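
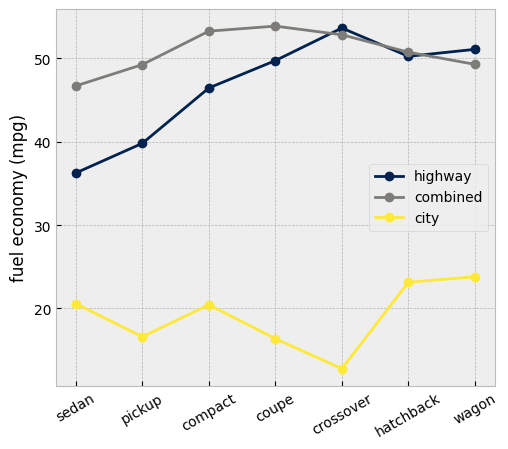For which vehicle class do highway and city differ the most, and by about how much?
crossover, ≈ 40 mpg

crossover: highway ≈ 55, city ≈ 15 → gap ≈ 40. Next-largest (coupe) is only ≈ 35.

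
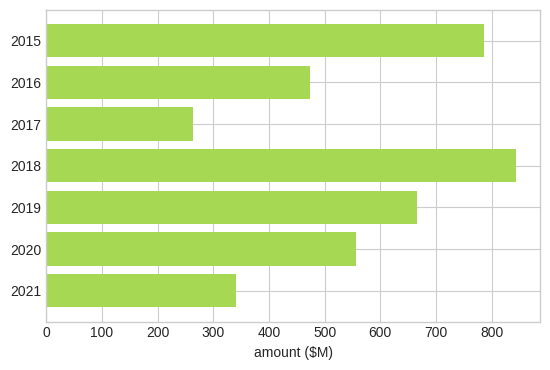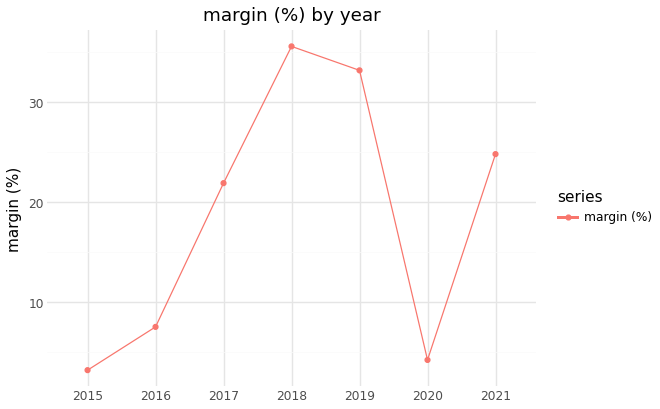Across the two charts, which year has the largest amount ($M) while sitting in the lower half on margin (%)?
Chart 2 median margin (%) ≈ 20; below-median years: 2015, 2016, 2020. Among those, 2015 has the highest amount ($M) (≈ 800).

2015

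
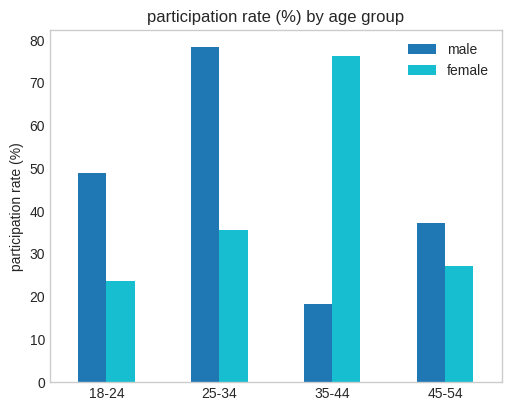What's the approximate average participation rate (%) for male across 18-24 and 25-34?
(50 + 80) / 2 ≈ 65.

≈ 65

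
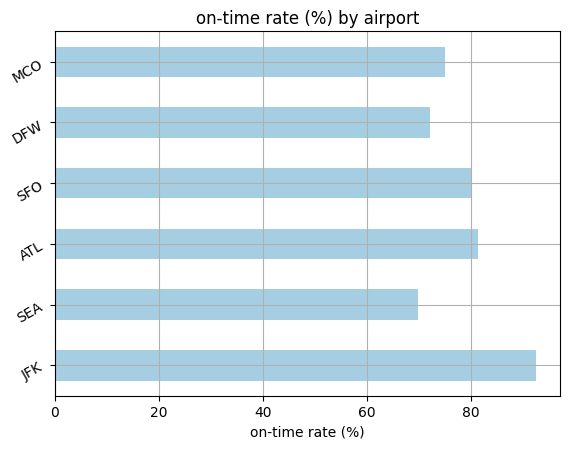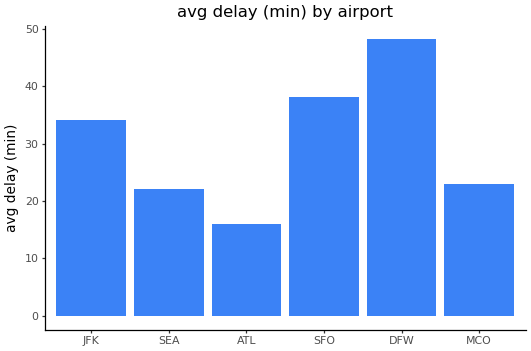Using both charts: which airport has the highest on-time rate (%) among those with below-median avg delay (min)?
ATL

Chart 2 median avg delay (min) ≈ 30; below-median airports: SEA, ATL, MCO. Among those, ATL has the highest on-time rate (%) (≈ 80).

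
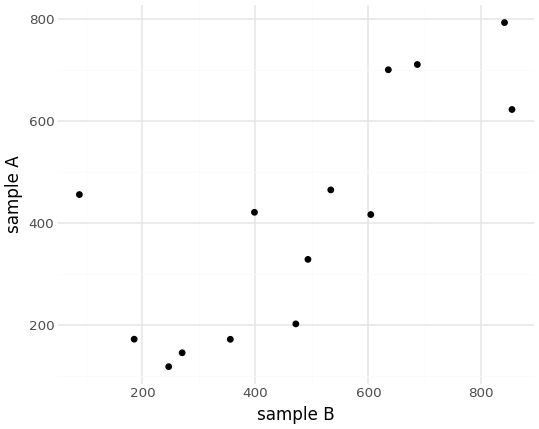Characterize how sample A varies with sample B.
positive, strong

Points are positively correlated; strong (|r| ≈ 0.8).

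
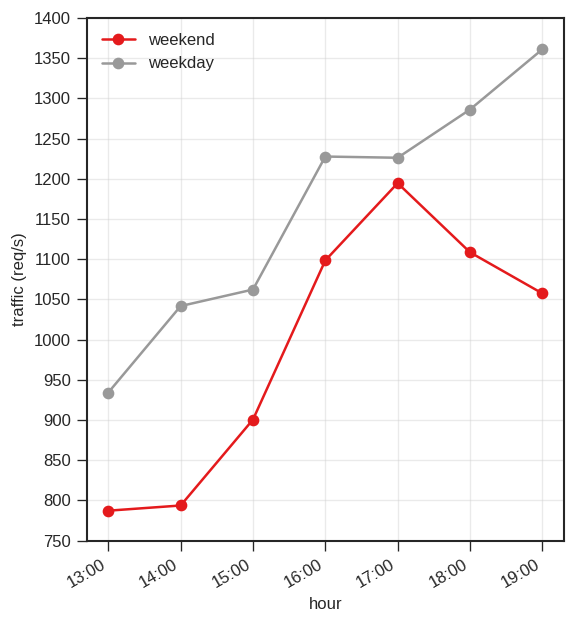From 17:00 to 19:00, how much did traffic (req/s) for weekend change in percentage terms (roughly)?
17:00 ≈ 1200, 19:00 ≈ 1050; (1050 − 1200) / 1200 ≈ -12.5%.

≈ -12.5%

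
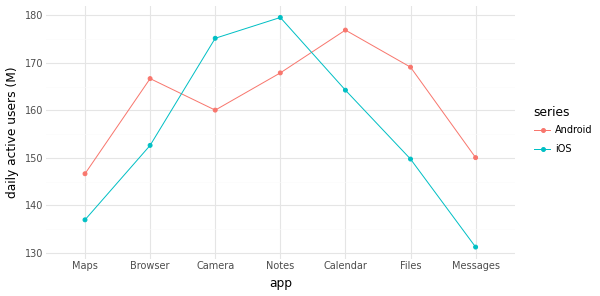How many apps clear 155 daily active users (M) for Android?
5

Above 155: Browser, Camera, Notes, Calendar, Files.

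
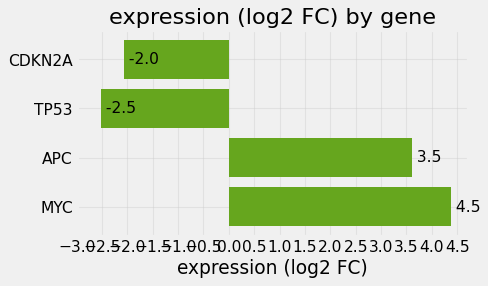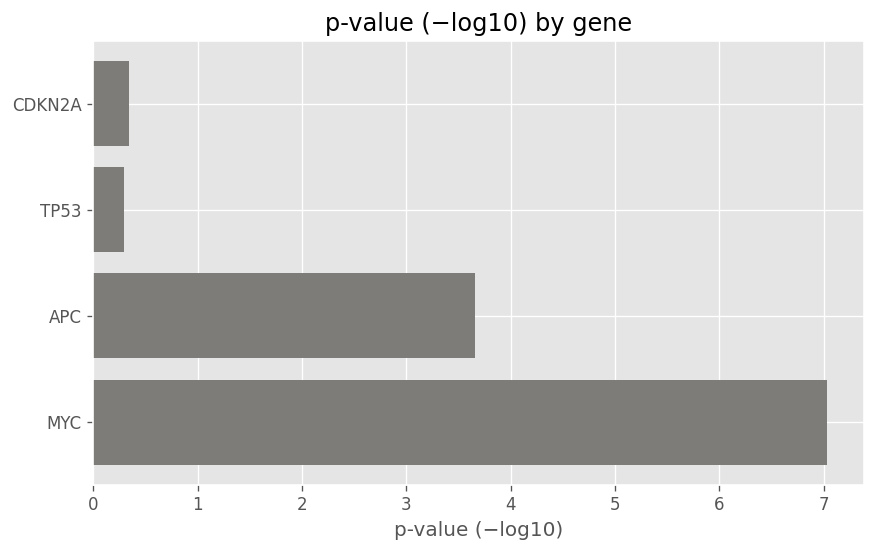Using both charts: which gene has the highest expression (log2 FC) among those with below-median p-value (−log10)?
Chart 2 median p-value (−log10) ≈ 2; below-median genes: CDKN2A, TP53. Among those, CDKN2A has the highest expression (log2 FC) (≈ -2).

CDKN2A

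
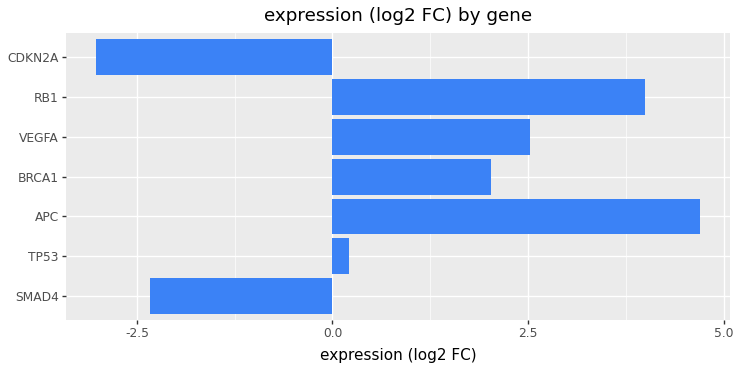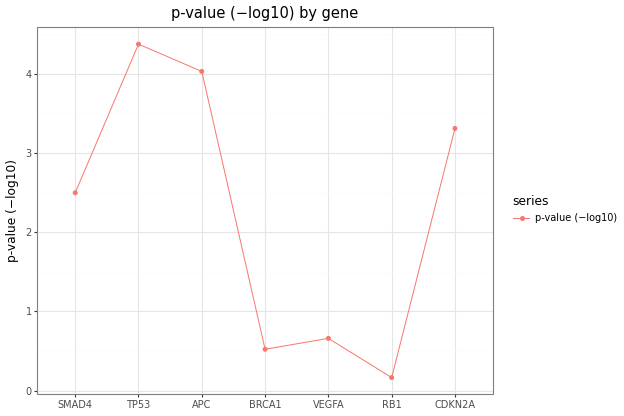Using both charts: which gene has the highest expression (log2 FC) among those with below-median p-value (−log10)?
Chart 2 median p-value (−log10) ≈ 2.5; below-median genes: BRCA1, VEGFA, RB1. Among those, RB1 has the highest expression (log2 FC) (≈ 4).

RB1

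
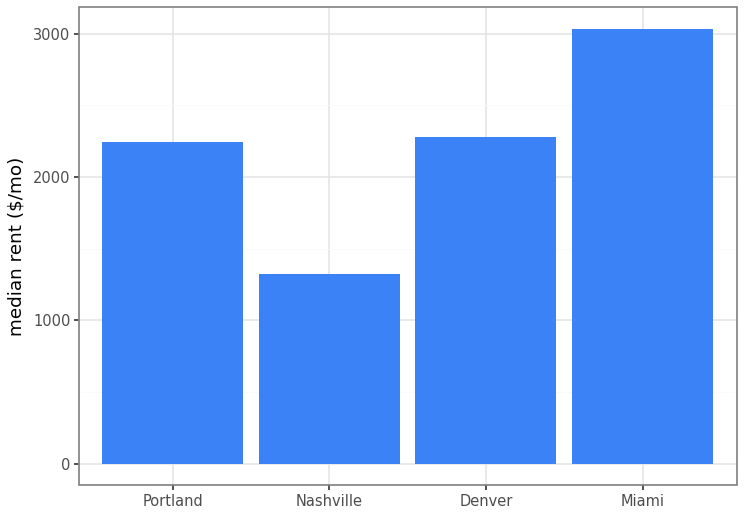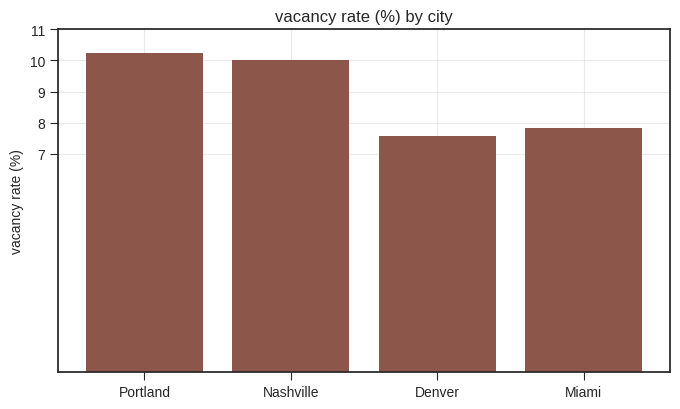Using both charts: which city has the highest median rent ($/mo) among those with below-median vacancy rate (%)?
Miami

Chart 2 median vacancy rate (%) ≈ 9; below-median cities: Denver, Miami. Among those, Miami has the highest median rent ($/mo) (≈ 3000).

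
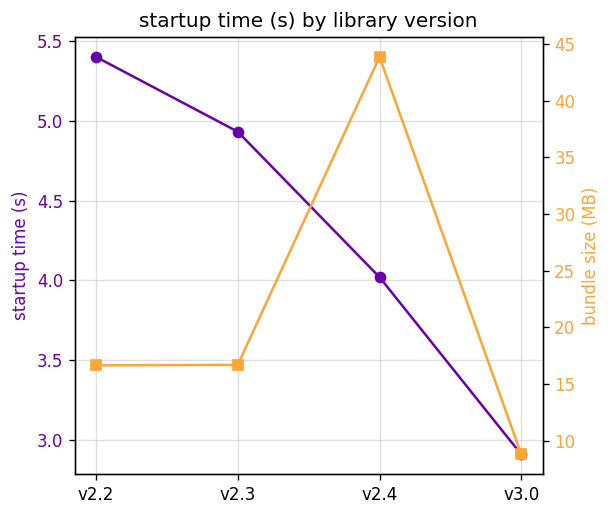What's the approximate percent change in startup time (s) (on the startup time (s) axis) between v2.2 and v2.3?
v2.2 ≈ 5.5, v2.3 ≈ 5.0; (5.0 − 5.5) / 5.5 ≈ -9.1%.

≈ -9.1%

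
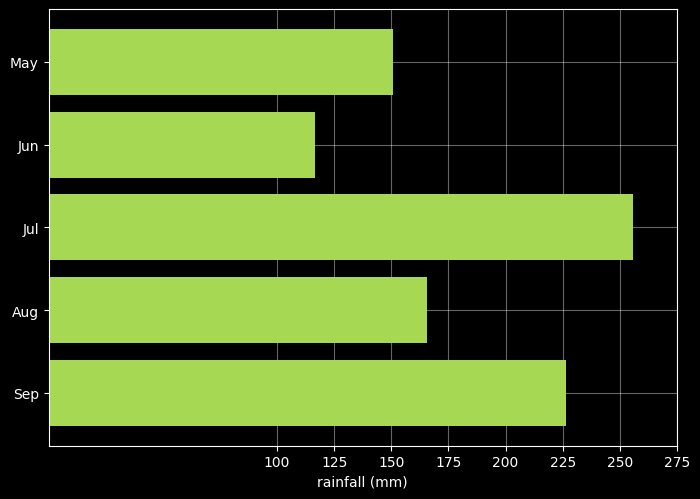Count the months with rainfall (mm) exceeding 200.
Above 200: Jul, Sep.

2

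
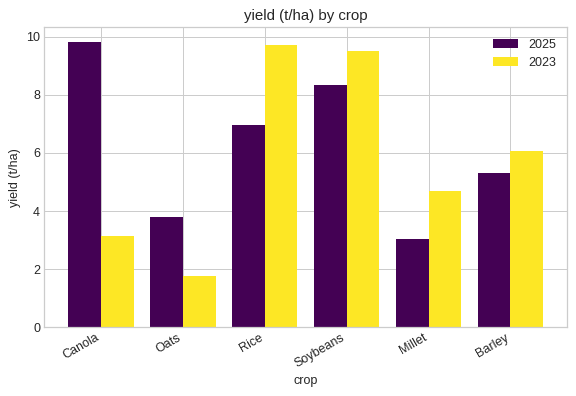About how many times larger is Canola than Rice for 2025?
≈ 1.43×

Canola ≈ 10, Rice ≈ 7; 10/7 ≈ 1.43.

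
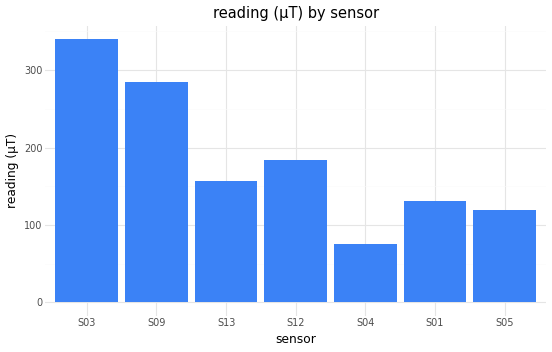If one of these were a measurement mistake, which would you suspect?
S03

S03 ≈ 350; the rest sit between ≈ 50 and ≈ 300.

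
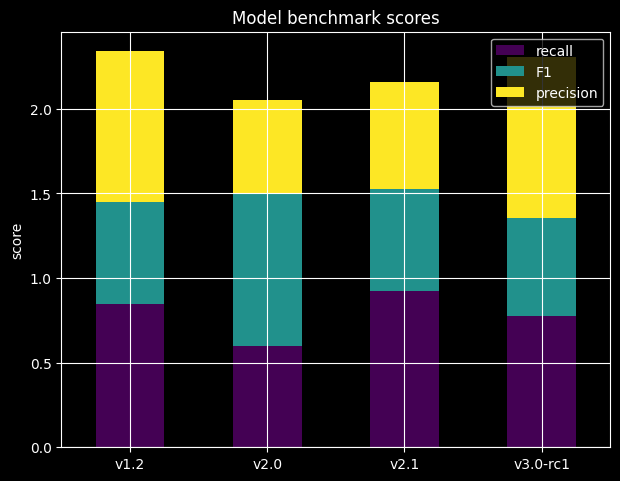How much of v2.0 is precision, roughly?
precision top ≈ 2.0, bottom ≈ 1.4; segment ≈ 0.6.

≈ 0.6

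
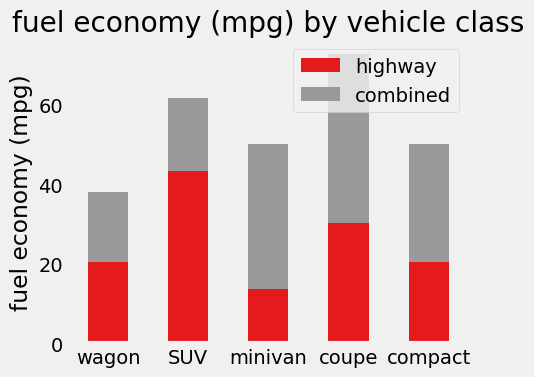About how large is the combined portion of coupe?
≈ 40

combined top ≈ 70, bottom ≈ 30; segment ≈ 40.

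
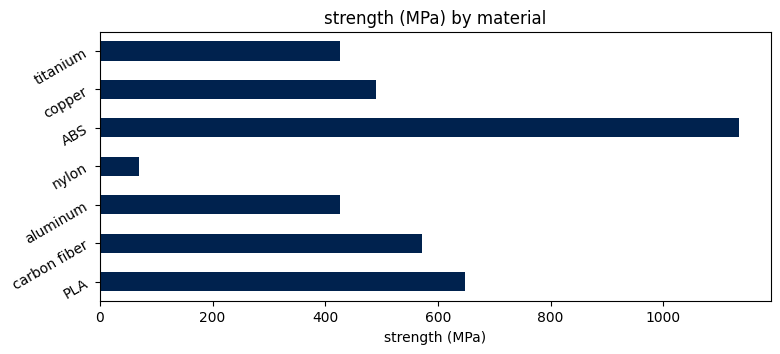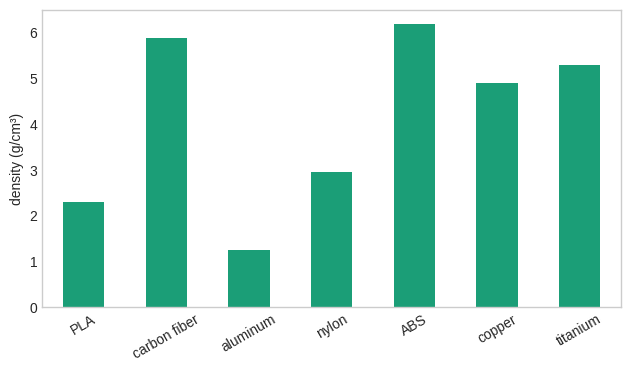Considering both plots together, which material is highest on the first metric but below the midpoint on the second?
Chart 2 median density (g/cm³) ≈ 5; below-median materials: PLA, aluminum, nylon. Among those, PLA has the highest strength (MPa) (≈ 600).

PLA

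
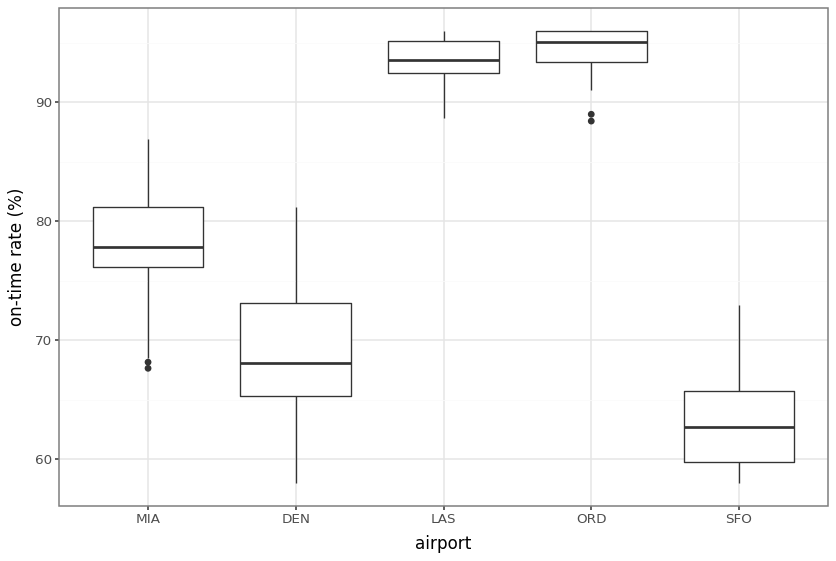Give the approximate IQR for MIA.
Q3 ≈ 80, Q1 ≈ 75; IQR ≈ 5.

≈ 5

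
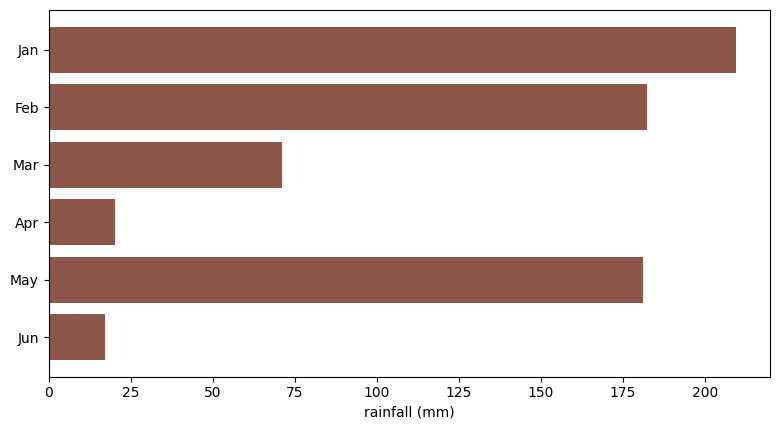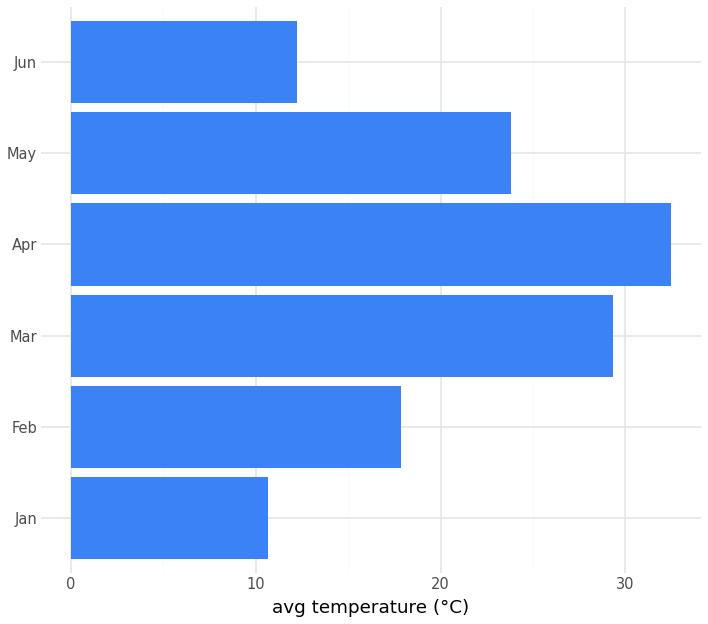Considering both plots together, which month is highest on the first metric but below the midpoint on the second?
Chart 2 median avg temperature (°C) ≈ 20; below-median months: Jan, Feb, Jun. Among those, Jan has the highest rainfall (mm) (≈ 200).

Jan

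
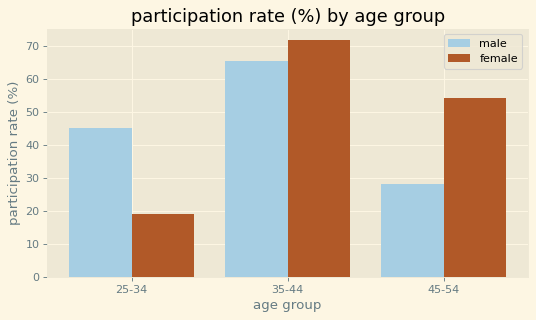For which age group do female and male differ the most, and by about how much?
25-34: female ≈ 20, male ≈ 50 → gap ≈ 30. Next-largest (45-54) is only ≈ 20.

25-34, ≈ 30 %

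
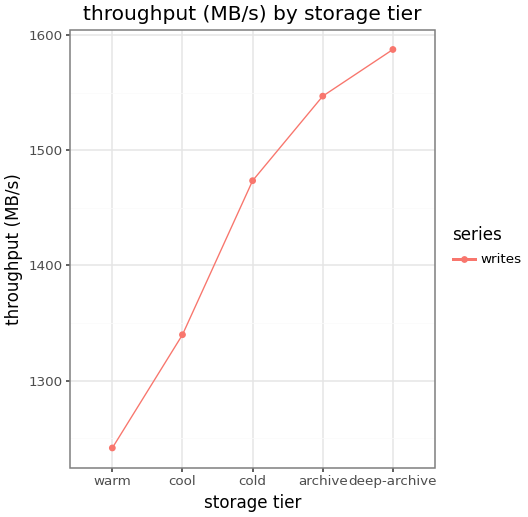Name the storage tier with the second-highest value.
archive

Top 3: deep-archive ≈ 1600, archive ≈ 1550, cold ≈ 1450.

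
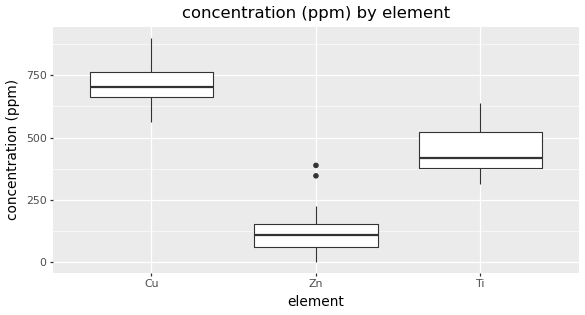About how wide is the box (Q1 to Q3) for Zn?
Q3 ≈ 200, Q1 ≈ 100; IQR ≈ 100.

≈ 100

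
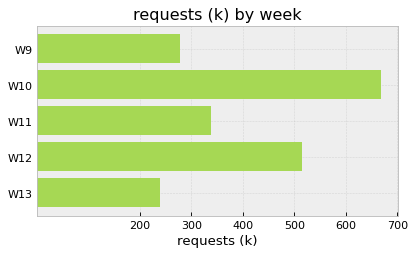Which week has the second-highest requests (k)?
Top 3: W10 ≈ 700, W12 ≈ 500, W11 ≈ 300.

W12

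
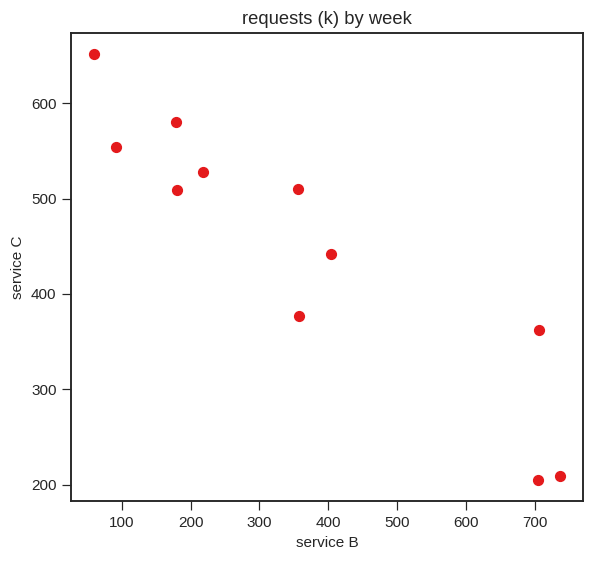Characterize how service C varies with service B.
Points are negatively correlated; strong (|r| ≈ 0.9).

negative, strong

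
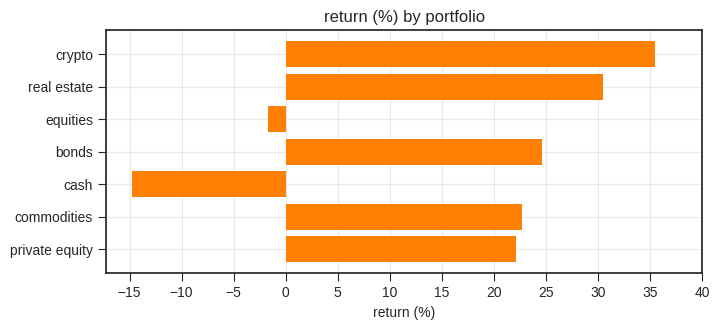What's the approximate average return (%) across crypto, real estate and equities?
(35 + 30 + 0) / 3 ≈ 22.

≈ 22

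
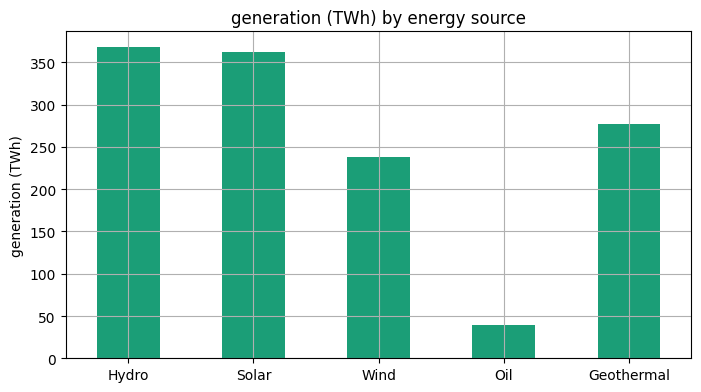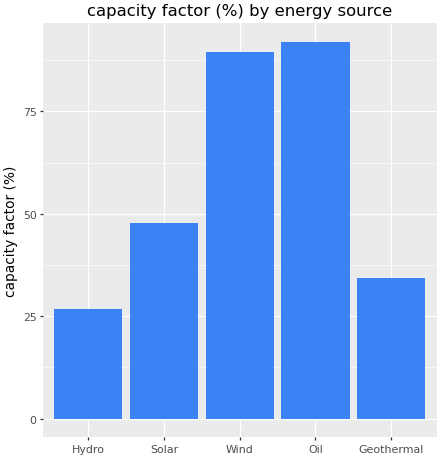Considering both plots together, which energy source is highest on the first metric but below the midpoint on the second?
Hydro

Chart 2 median capacity factor (%) ≈ 50; below-median energy sources: Hydro, Geothermal. Among those, Hydro has the highest generation (TWh) (≈ 350).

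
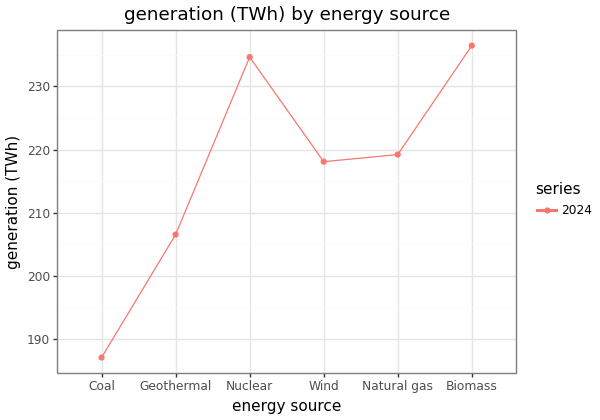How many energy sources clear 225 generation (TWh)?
2

Above 225: Nuclear, Biomass.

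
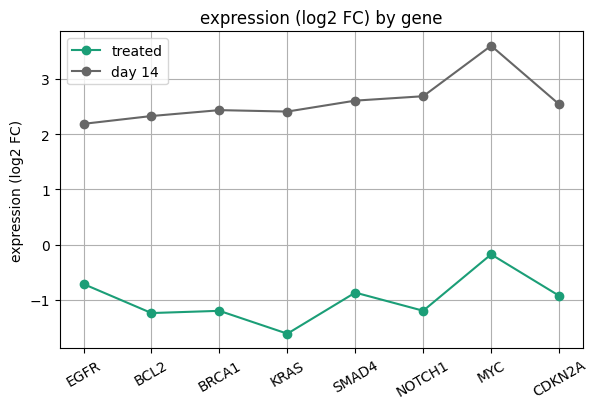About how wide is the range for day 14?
Max MYC ≈ 3.5, min EGFR ≈ 2.0; range ≈ 1.5.

≈ 1.5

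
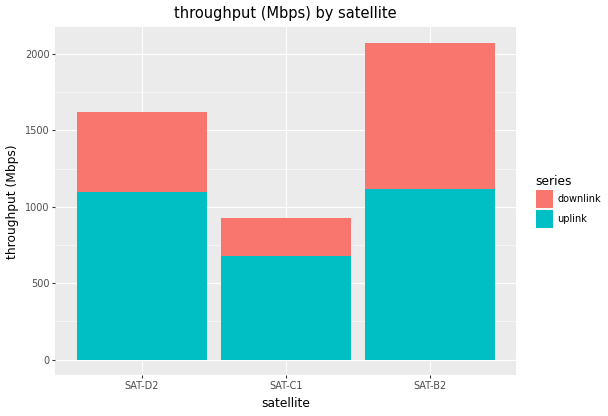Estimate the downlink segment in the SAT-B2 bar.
≈ 800

downlink top ≈ 2000, bottom ≈ 1200; segment ≈ 800.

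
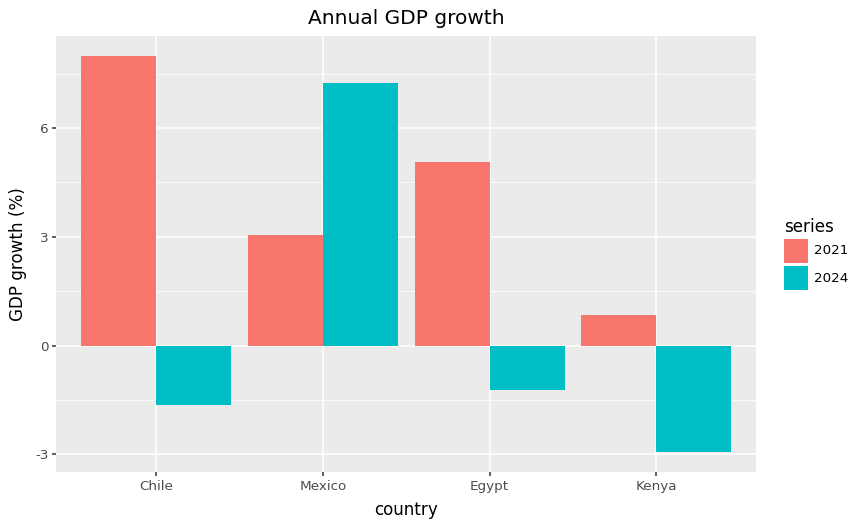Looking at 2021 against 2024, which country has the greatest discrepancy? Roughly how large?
Chile, ≈ 10 %

Chile: 2021 ≈ 8, 2024 ≈ -2 → gap ≈ 10. Next-largest (Egypt) is only ≈ 6.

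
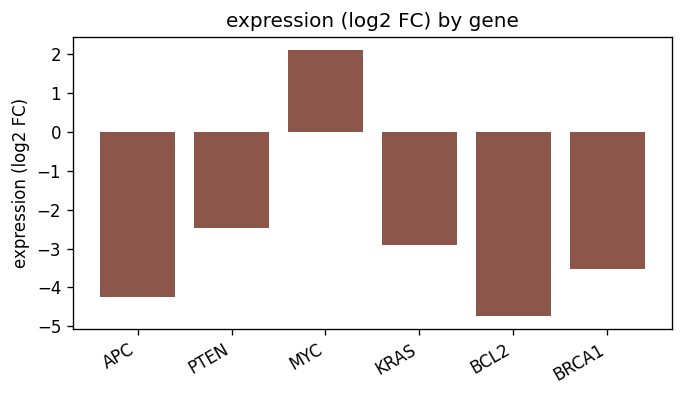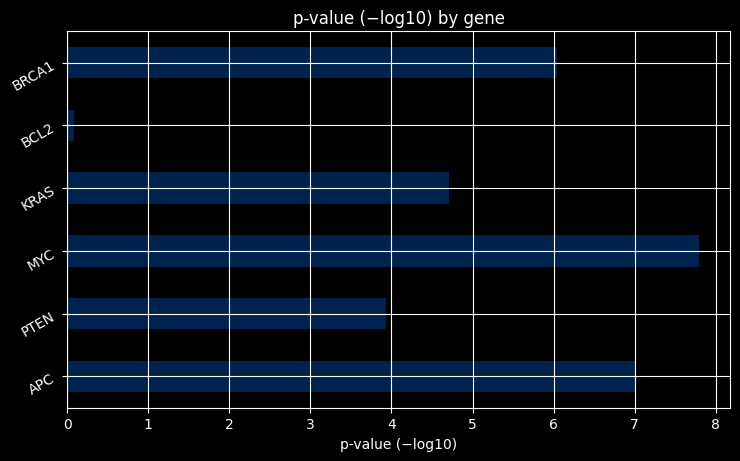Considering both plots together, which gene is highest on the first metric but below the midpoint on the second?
Chart 2 median p-value (−log10) ≈ 5; below-median genes: PTEN, KRAS, BCL2. Among those, PTEN has the highest expression (log2 FC) (≈ -2.4).

PTEN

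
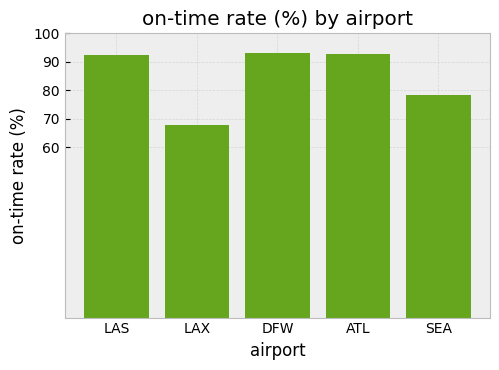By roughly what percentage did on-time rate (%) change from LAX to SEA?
LAX ≈ 70, SEA ≈ 80; (80 − 70) / 70 ≈ +14.3%.

≈ +14.3%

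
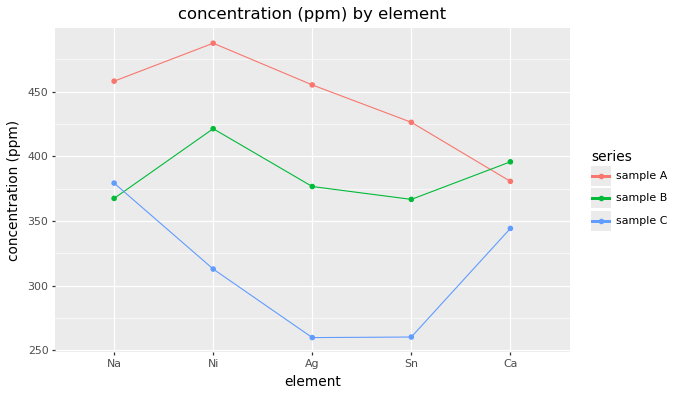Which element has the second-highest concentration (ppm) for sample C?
Top 3 for sample C: Na ≈ 380, Ca ≈ 340, Ni ≈ 320.

Ca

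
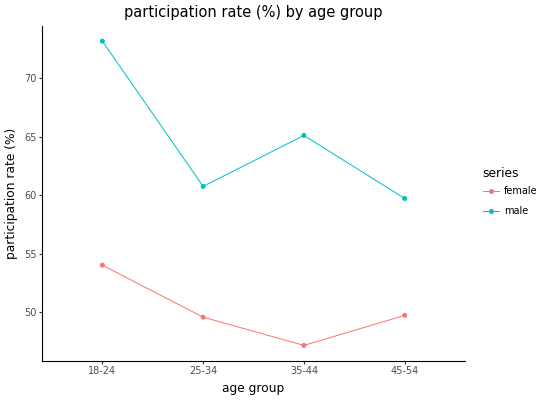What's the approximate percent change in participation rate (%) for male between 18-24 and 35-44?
18-24 ≈ 75, 35-44 ≈ 65; (65 − 75) / 75 ≈ -13.3%.

≈ -13.3%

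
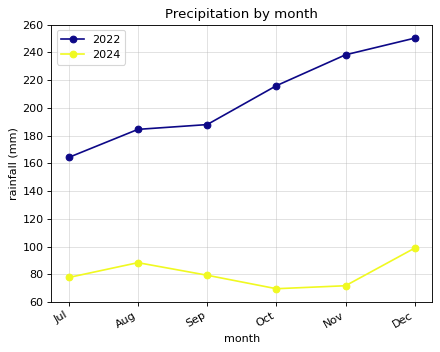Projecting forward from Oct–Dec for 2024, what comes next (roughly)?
Last three: 60, 80, 100 → slope ≈ 20/step → next ≈ 120.

≈ 120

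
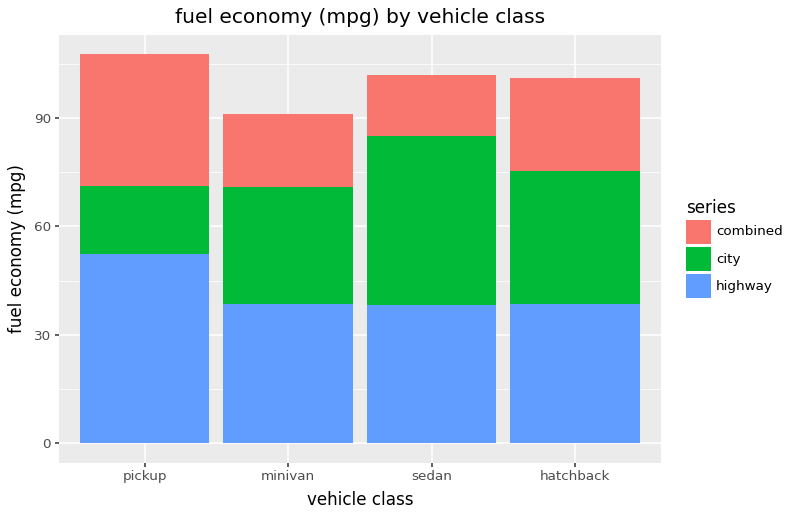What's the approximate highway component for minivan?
highway top ≈ 40, bottom ≈ 0; segment ≈ 40.

≈ 40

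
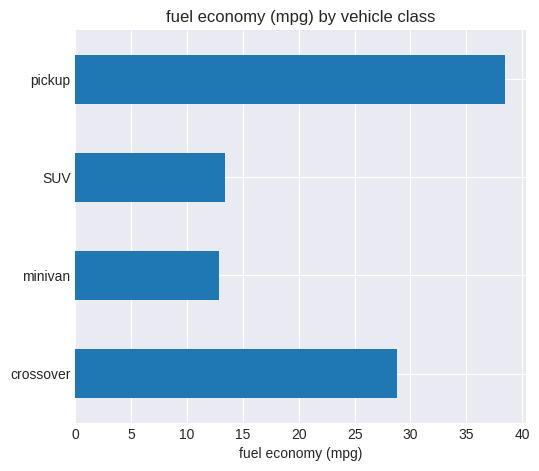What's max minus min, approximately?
≈ 25

Max pickup ≈ 40, min minivan ≈ 15; range ≈ 25.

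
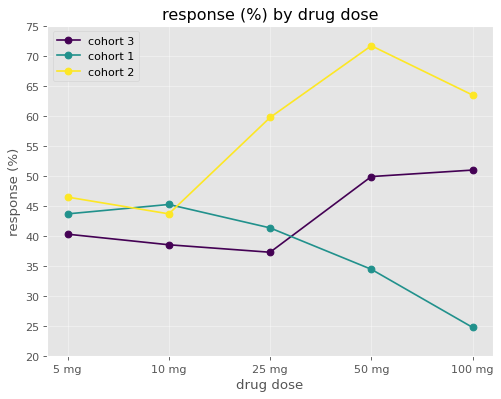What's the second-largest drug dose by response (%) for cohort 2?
100 mg

Top 3 for cohort 2: 50 mg ≈ 70, 100 mg ≈ 65, 25 mg ≈ 60.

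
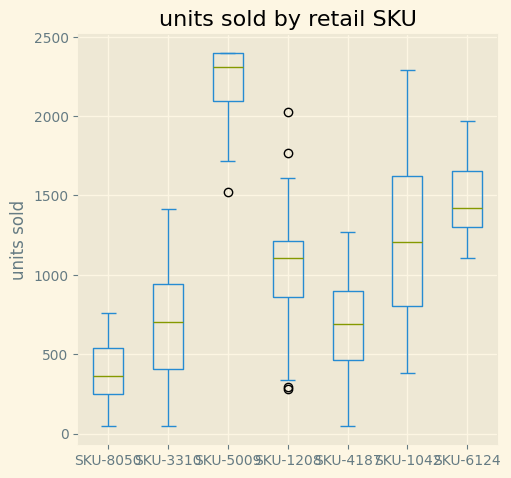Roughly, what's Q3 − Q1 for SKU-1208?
Q3 ≈ 1200, Q1 ≈ 800; IQR ≈ 400.

≈ 400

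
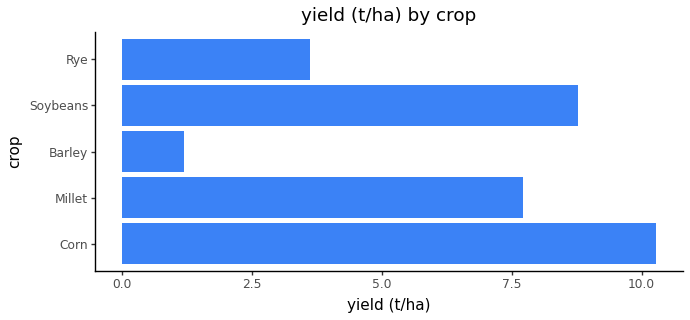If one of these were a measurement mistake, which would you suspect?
Barley

Barley ≈ 1; the rest sit between ≈ 4 and ≈ 10.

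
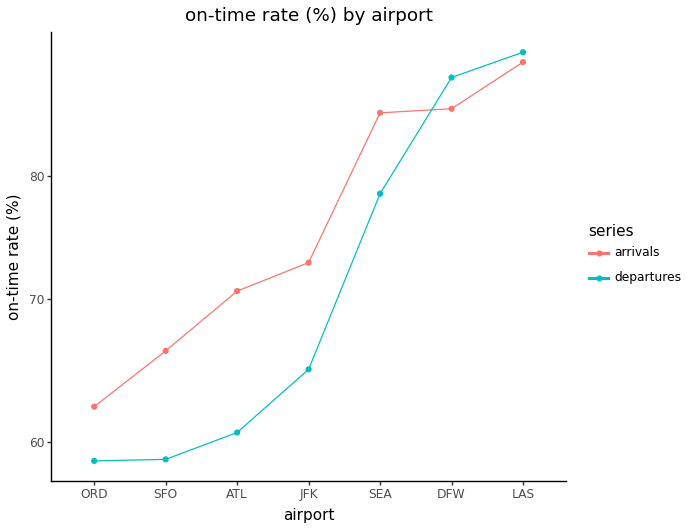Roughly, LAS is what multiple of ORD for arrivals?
LAS ≈ 90, ORD ≈ 60; 90/60 ≈ 1.5.

≈ 1.5×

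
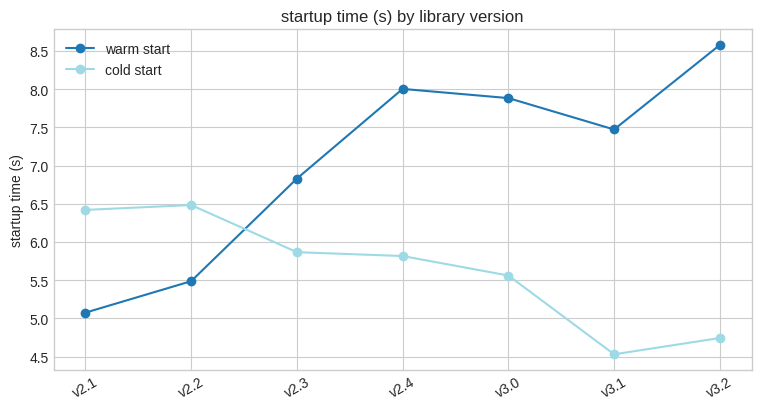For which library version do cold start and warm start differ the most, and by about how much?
v3.2: cold start ≈ 4.5, warm start ≈ 8.5 → gap ≈ 4.0. Next-largest (v3.1) is only ≈ 3.0.

v3.2, ≈ 4.0 s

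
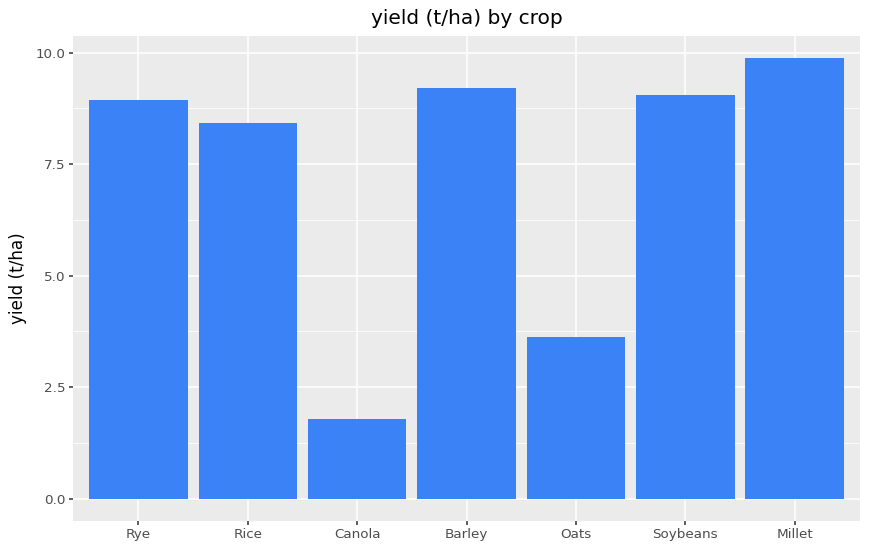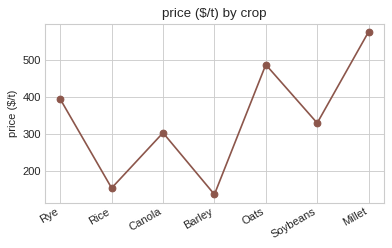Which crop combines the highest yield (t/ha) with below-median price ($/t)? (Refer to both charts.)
Chart 2 median price ($/t) ≈ 300; below-median crops: Rice, Canola, Barley. Among those, Barley has the highest yield (t/ha) (≈ 9).

Barley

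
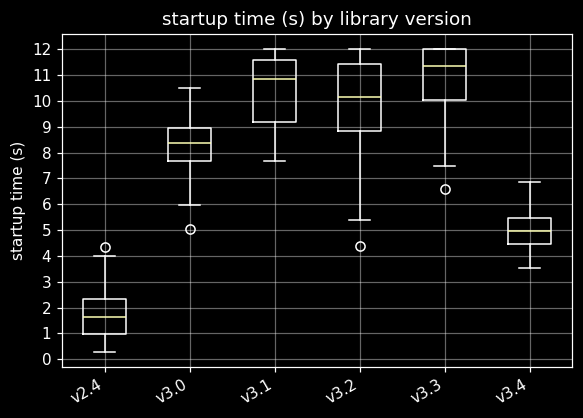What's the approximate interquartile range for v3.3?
≈ 2

Q3 ≈ 12, Q1 ≈ 10; IQR ≈ 2.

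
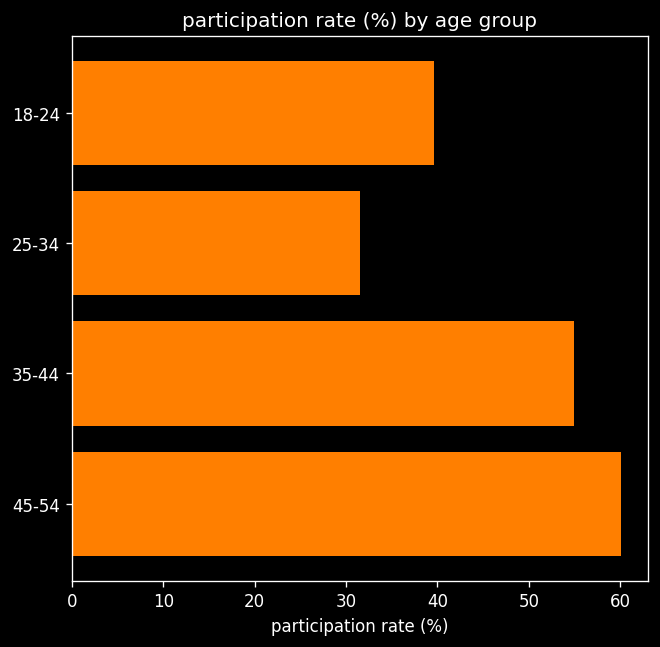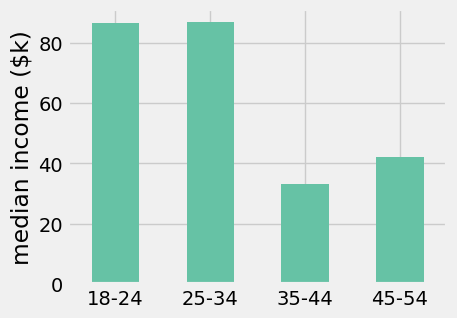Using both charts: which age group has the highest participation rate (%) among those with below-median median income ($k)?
Chart 2 median median income ($k) ≈ 60; below-median age groups: 35-44, 45-54. Among those, 45-54 has the highest participation rate (%) (≈ 60).

45-54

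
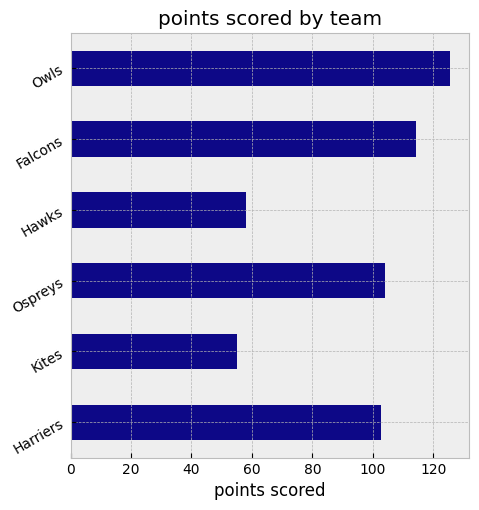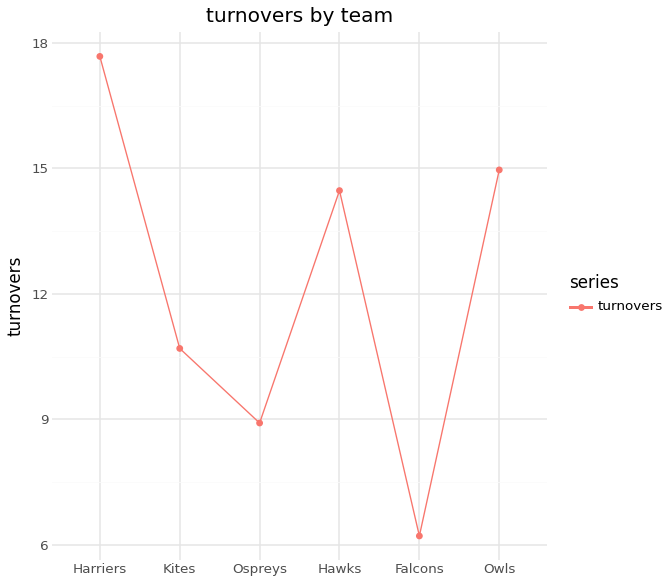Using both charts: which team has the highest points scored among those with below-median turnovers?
Falcons

Chart 2 median turnovers ≈ 12; below-median teams: Kites, Ospreys, Falcons. Among those, Falcons has the highest points scored (≈ 120).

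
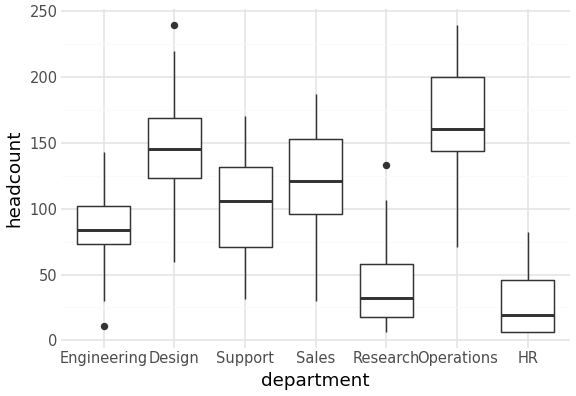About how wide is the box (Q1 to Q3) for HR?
Q3 ≈ 40, Q1 ≈ 0; IQR ≈ 40.

≈ 40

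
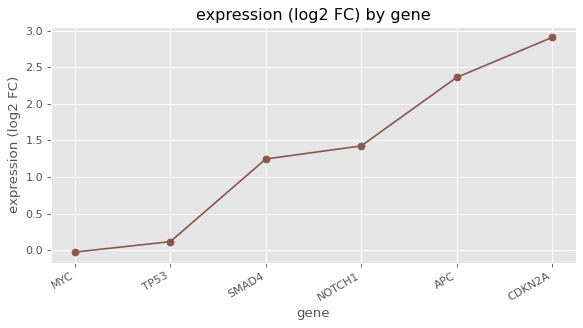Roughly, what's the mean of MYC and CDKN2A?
(0.0 + 3.0) / 2 ≈ 1.5.

≈ 1.5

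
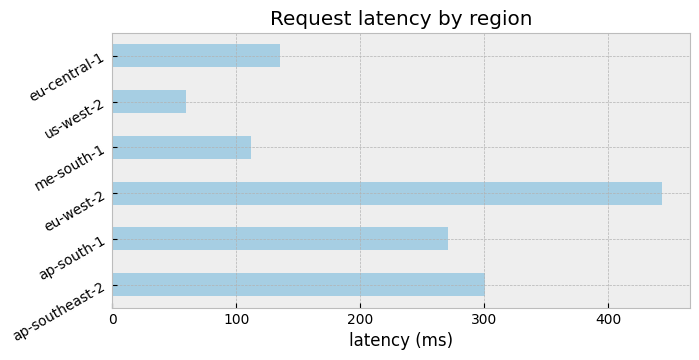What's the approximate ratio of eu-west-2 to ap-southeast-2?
eu-west-2 ≈ 450, ap-southeast-2 ≈ 300; 450/300 ≈ 1.5.

≈ 1.5×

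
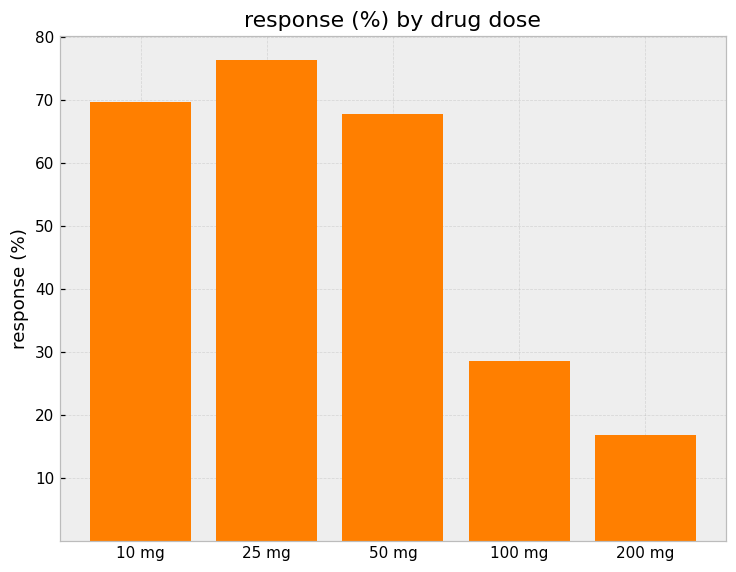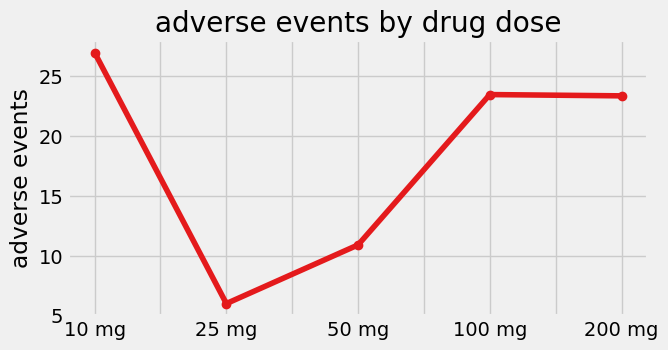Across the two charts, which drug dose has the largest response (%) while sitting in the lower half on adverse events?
Chart 2 median adverse events ≈ 25; below-median drug doses: 25 mg, 50 mg. Among those, 25 mg has the highest response (%) (≈ 80).

25 mg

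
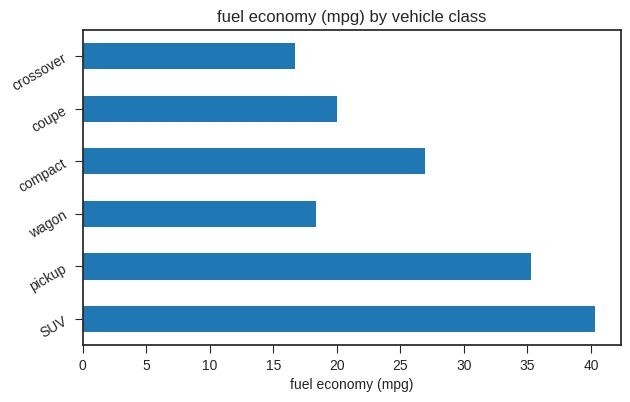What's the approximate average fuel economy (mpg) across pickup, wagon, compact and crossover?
(35 + 20 + 25 + 15) / 4 ≈ 24.

≈ 24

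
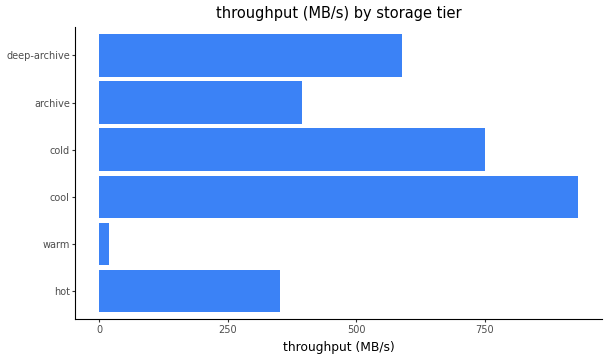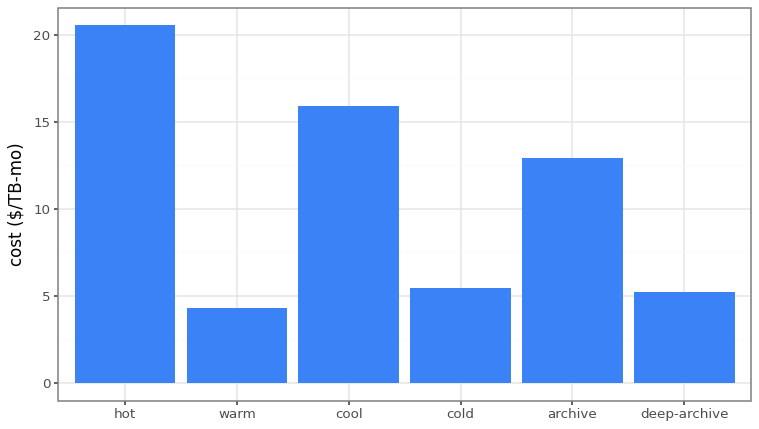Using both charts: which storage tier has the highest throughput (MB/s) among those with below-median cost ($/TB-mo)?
cold

Chart 2 median cost ($/TB-mo) ≈ 10; below-median storage tiers: warm, cold, deep-archive. Among those, cold has the highest throughput (MB/s) (≈ 800).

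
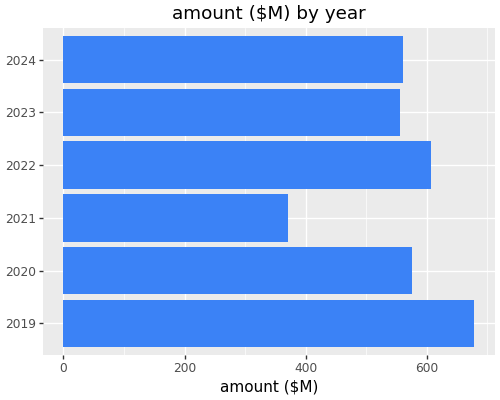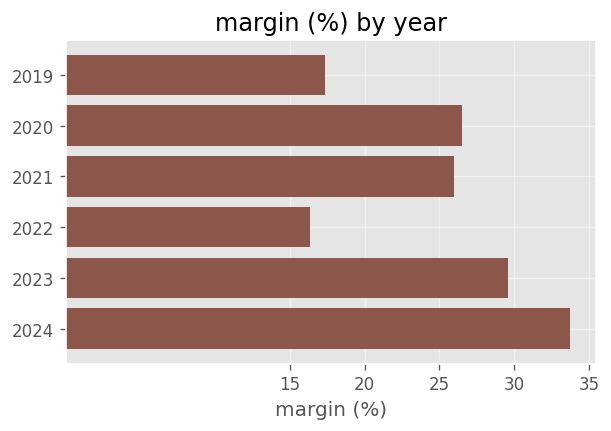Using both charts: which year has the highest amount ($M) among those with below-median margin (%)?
2019

Chart 2 median margin (%) ≈ 25; below-median years: 2019, 2021, 2022. Among those, 2019 has the highest amount ($M) (≈ 700).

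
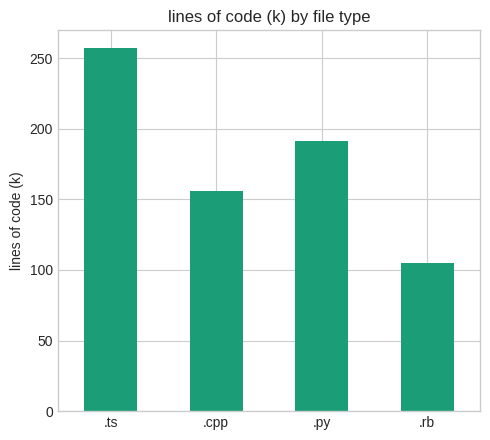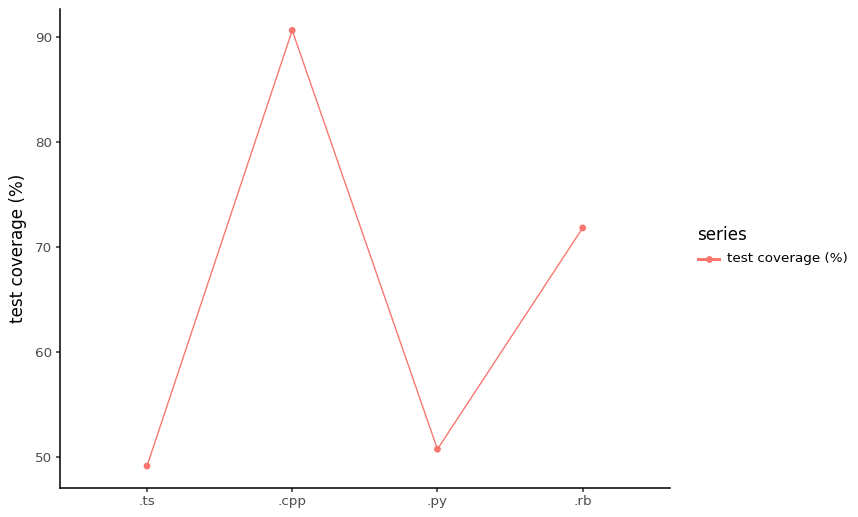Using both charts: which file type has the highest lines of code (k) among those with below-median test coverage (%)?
.ts

Chart 2 median test coverage (%) ≈ 60; below-median file types: .ts, .py. Among those, .ts has the highest lines of code (k) (≈ 250).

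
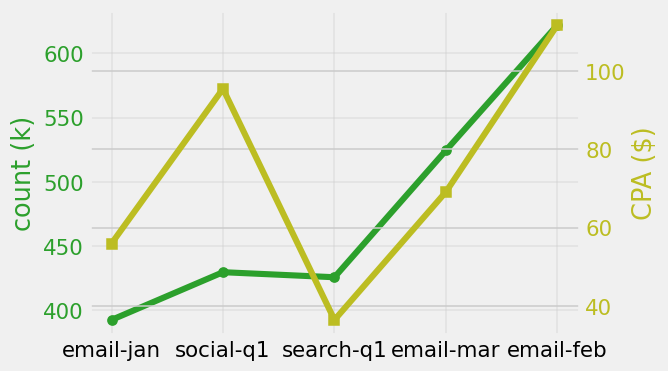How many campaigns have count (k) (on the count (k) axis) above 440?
Above 440: email-mar, email-feb.

2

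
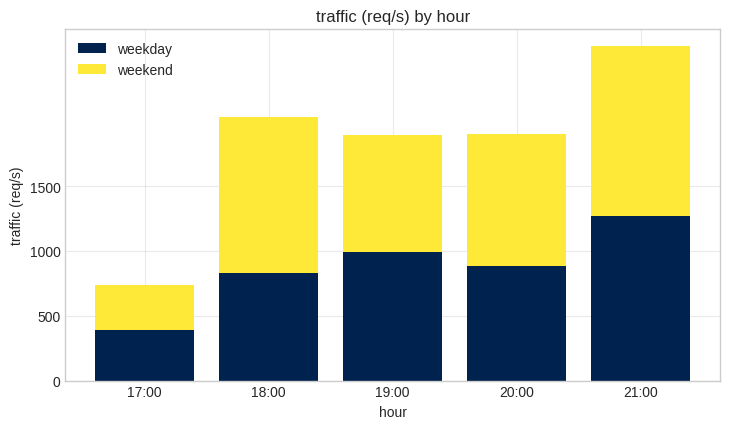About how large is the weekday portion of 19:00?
weekday top ≈ 1000, bottom ≈ 0; segment ≈ 1000.

≈ 1000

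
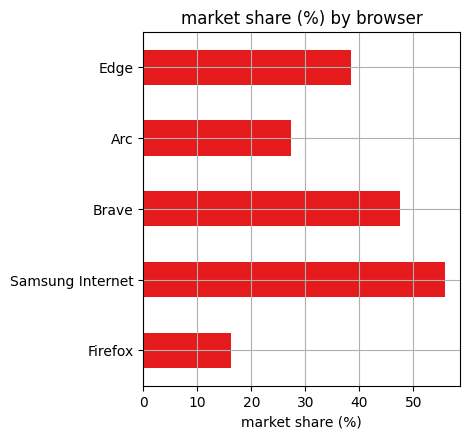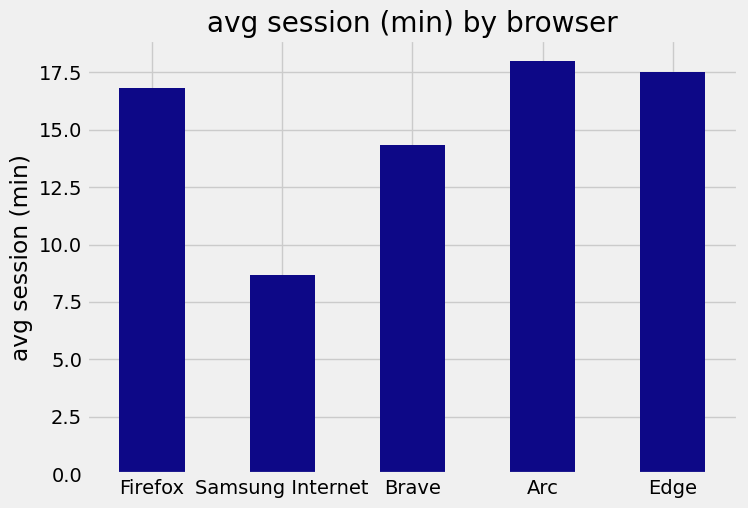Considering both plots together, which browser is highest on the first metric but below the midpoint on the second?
Samsung Internet

Chart 2 median avg session (min) ≈ 16; below-median browsers: Samsung Internet, Brave. Among those, Samsung Internet has the highest market share (%) (≈ 60).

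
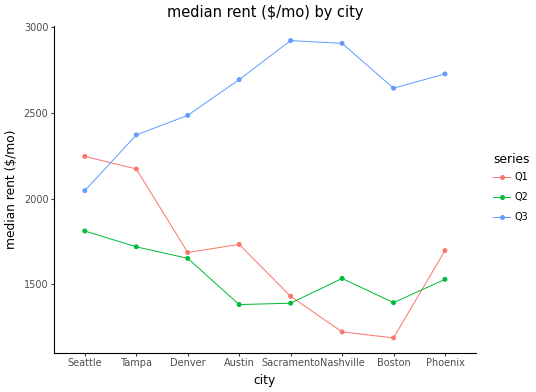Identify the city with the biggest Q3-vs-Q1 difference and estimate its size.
Nashville: Q3 ≈ 3000, Q1 ≈ 1200 → gap ≈ 1800. Next-largest (Sacramento) is only ≈ 1600.

Nashville, ≈ 1800 $/mo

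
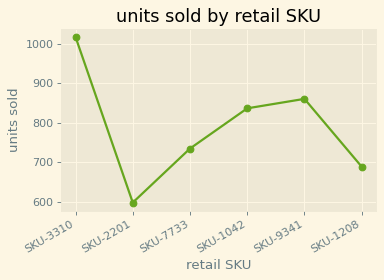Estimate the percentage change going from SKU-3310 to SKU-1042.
≈ -15%

SKU-3310 ≈ 1000, SKU-1042 ≈ 850; (850 − 1000) / 1000 ≈ -15%.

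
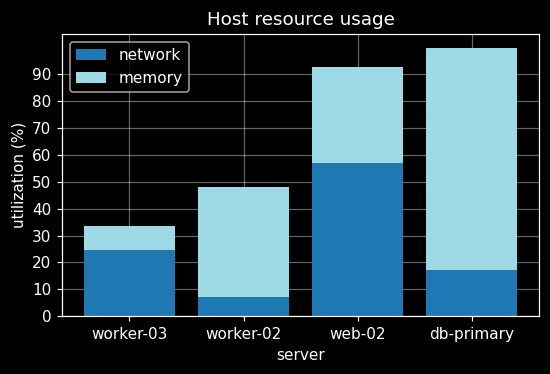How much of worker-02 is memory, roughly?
memory top ≈ 50, bottom ≈ 10; segment ≈ 40.

≈ 40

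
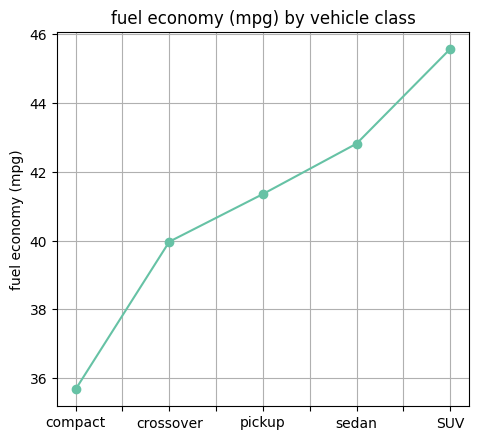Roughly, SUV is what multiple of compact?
SUV ≈ 46, compact ≈ 36; 46/36 ≈ 1.28.

≈ 1.28×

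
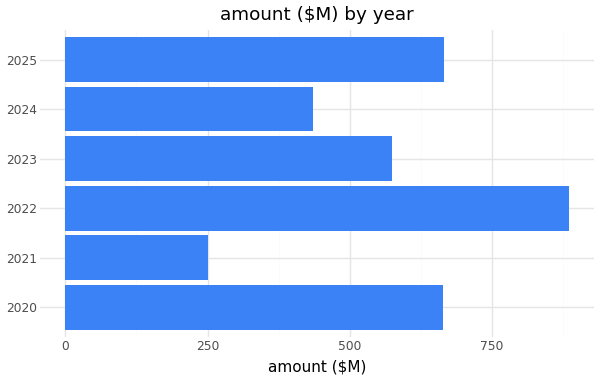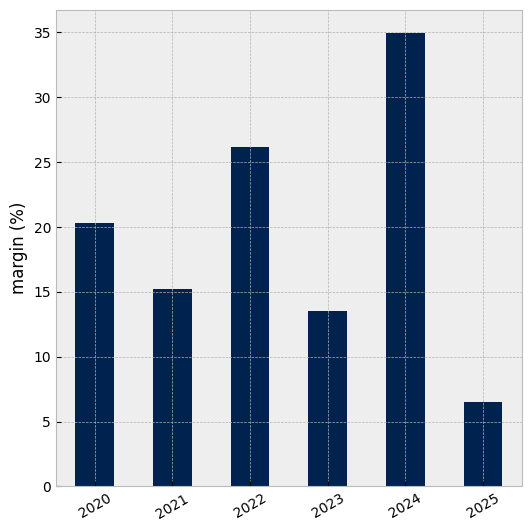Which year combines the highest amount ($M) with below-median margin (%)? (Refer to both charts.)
2025

Chart 2 median margin (%) ≈ 20; below-median years: 2021, 2023, 2025. Among those, 2025 has the highest amount ($M) (≈ 700).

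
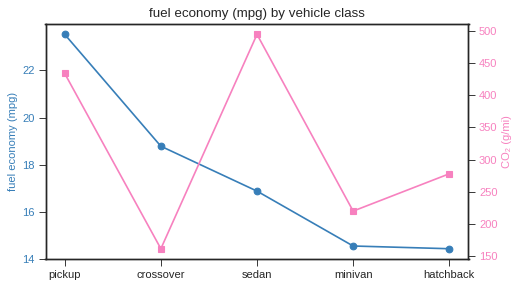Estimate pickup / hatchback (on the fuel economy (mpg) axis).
pickup ≈ 24, hatchback ≈ 14; 24/14 ≈ 1.71.

≈ 1.71×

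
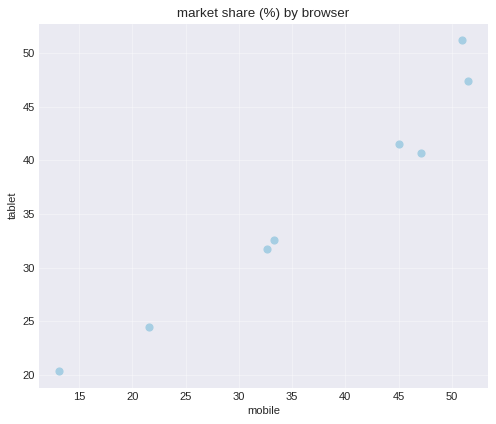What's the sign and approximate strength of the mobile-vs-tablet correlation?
positive, strong

Points are positively correlated; strong (|r| ≈ 1.0).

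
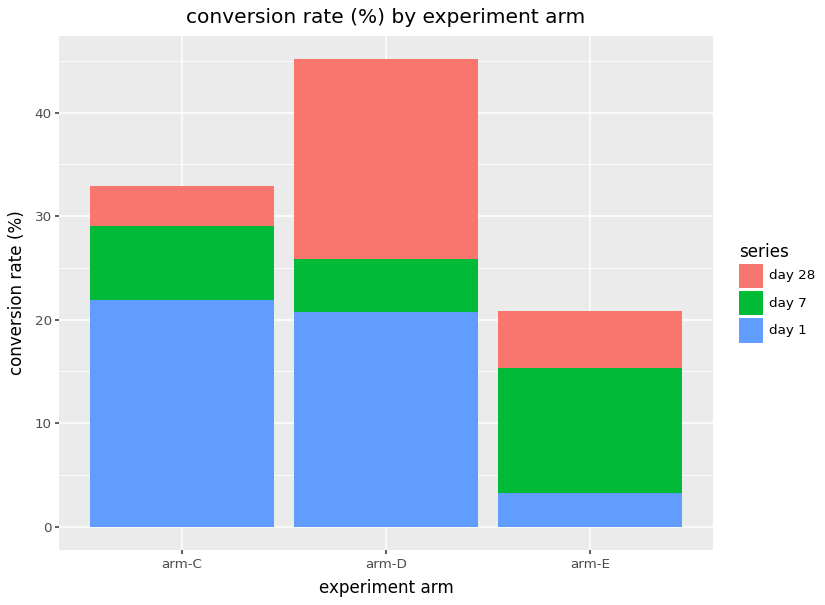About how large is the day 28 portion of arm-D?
≈ 20

day 28 top ≈ 45, bottom ≈ 25; segment ≈ 20.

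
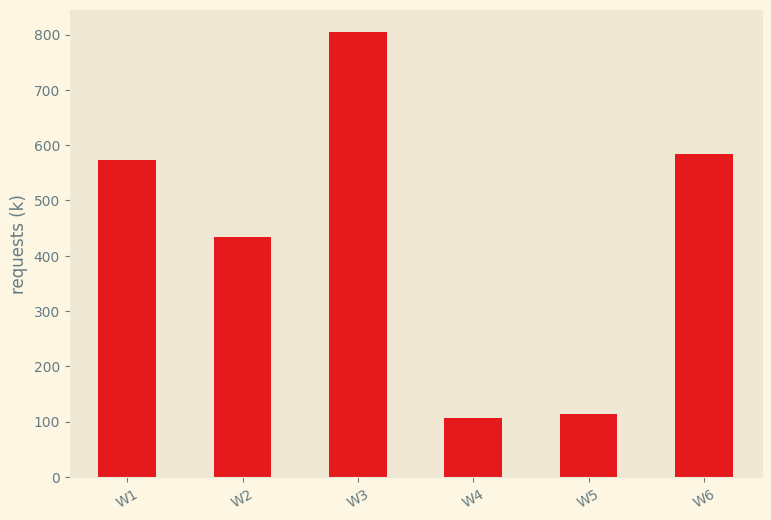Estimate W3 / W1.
W3 ≈ 800, W1 ≈ 600; 800/600 ≈ 1.33.

≈ 1.33×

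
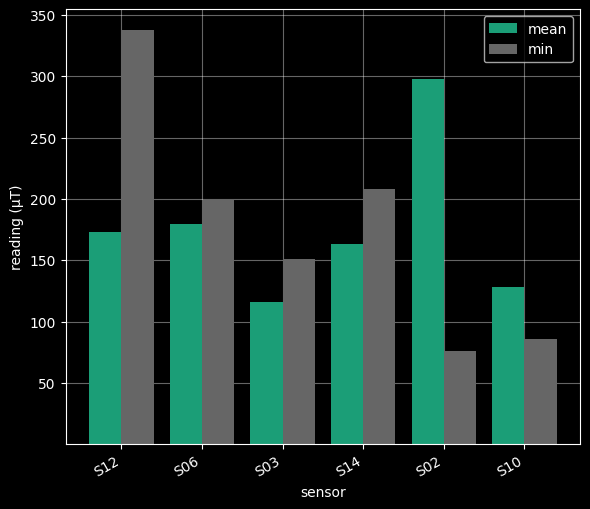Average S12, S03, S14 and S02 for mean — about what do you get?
(150 + 100 + 150 + 300) / 4 ≈ 175.

≈ 175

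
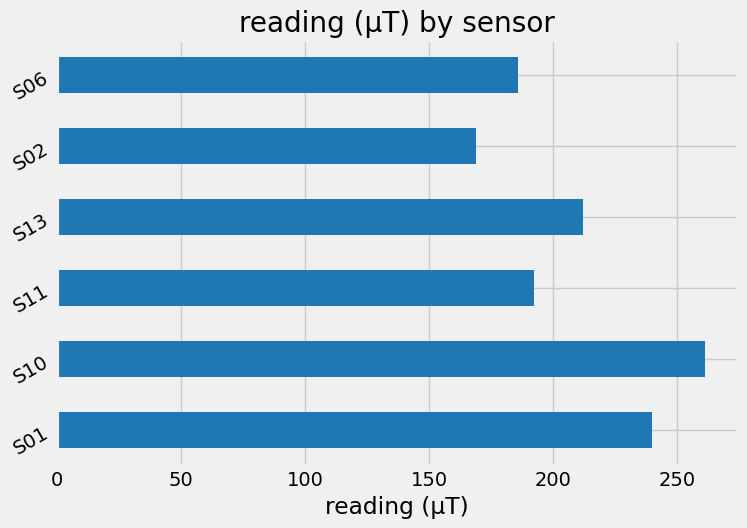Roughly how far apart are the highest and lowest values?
Max S10 ≈ 250, min S02 ≈ 175; range ≈ 75.

≈ 75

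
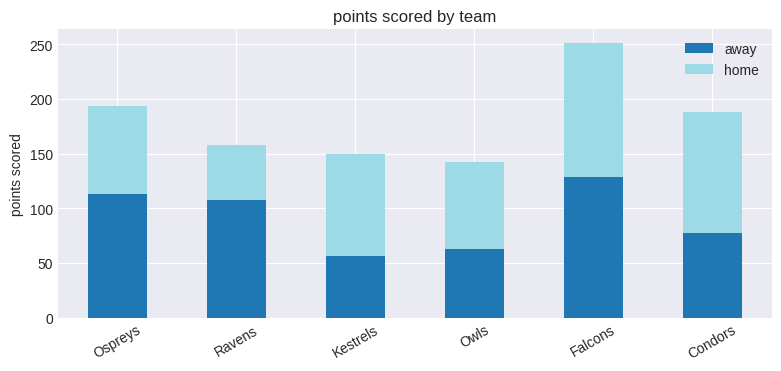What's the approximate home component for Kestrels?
home top ≈ 150, bottom ≈ 50; segment ≈ 100.

≈ 100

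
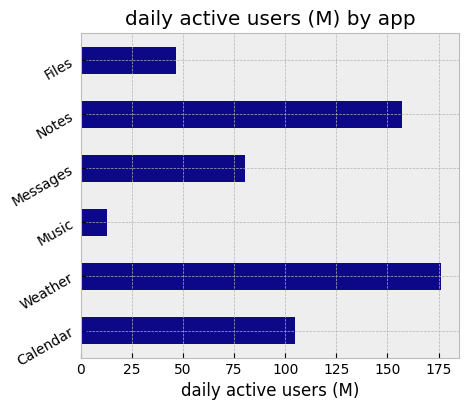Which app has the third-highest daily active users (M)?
Calendar

Top 4: Weather ≈ 180, Notes ≈ 160, Calendar ≈ 100, Messages ≈ 80.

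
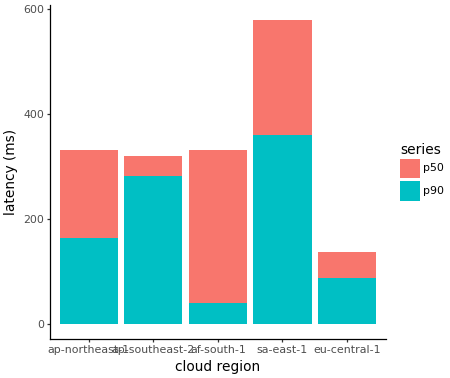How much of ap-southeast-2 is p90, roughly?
p90 top ≈ 300, bottom ≈ 0; segment ≈ 300.

≈ 300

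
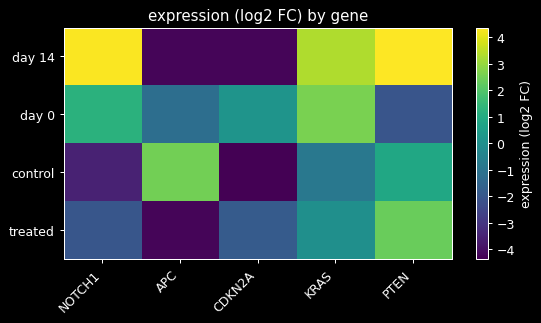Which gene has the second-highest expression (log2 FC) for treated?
Top 3 for treated: PTEN ≈ 2, KRAS ≈ 0, CDKN2A ≈ -2.

KRAS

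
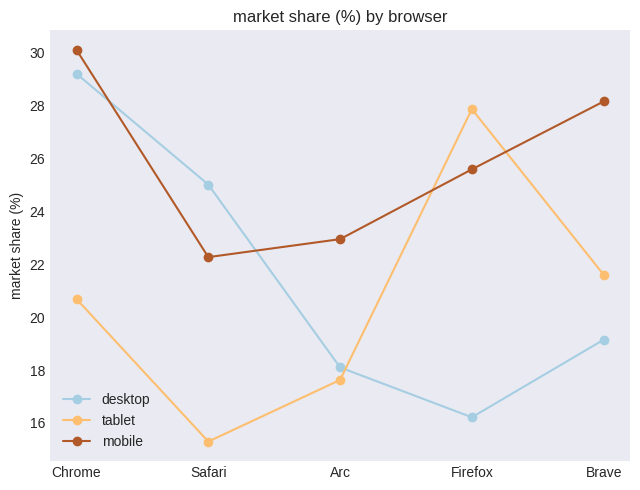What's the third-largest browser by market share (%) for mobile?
Firefox

Top 4 for mobile: Chrome ≈ 30, Brave ≈ 28, Firefox ≈ 26, Arc ≈ 22.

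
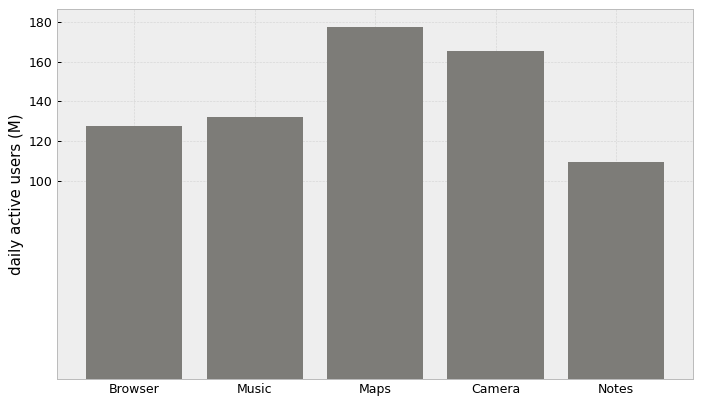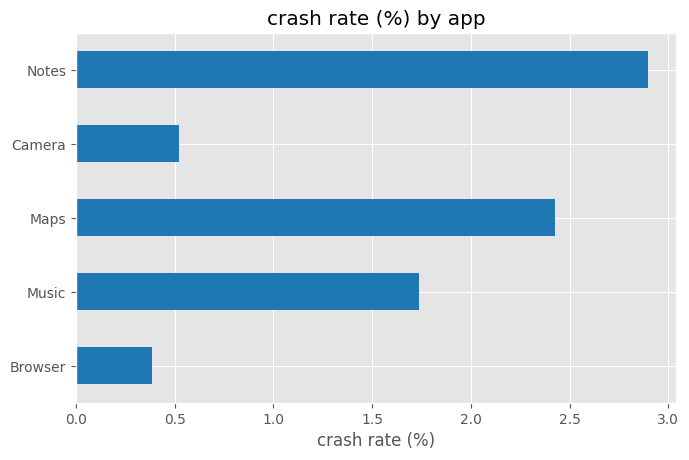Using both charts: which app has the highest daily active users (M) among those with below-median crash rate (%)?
Chart 2 median crash rate (%) ≈ 1.5; below-median apps: Browser, Camera. Among those, Camera has the highest daily active users (M) (≈ 160).

Camera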